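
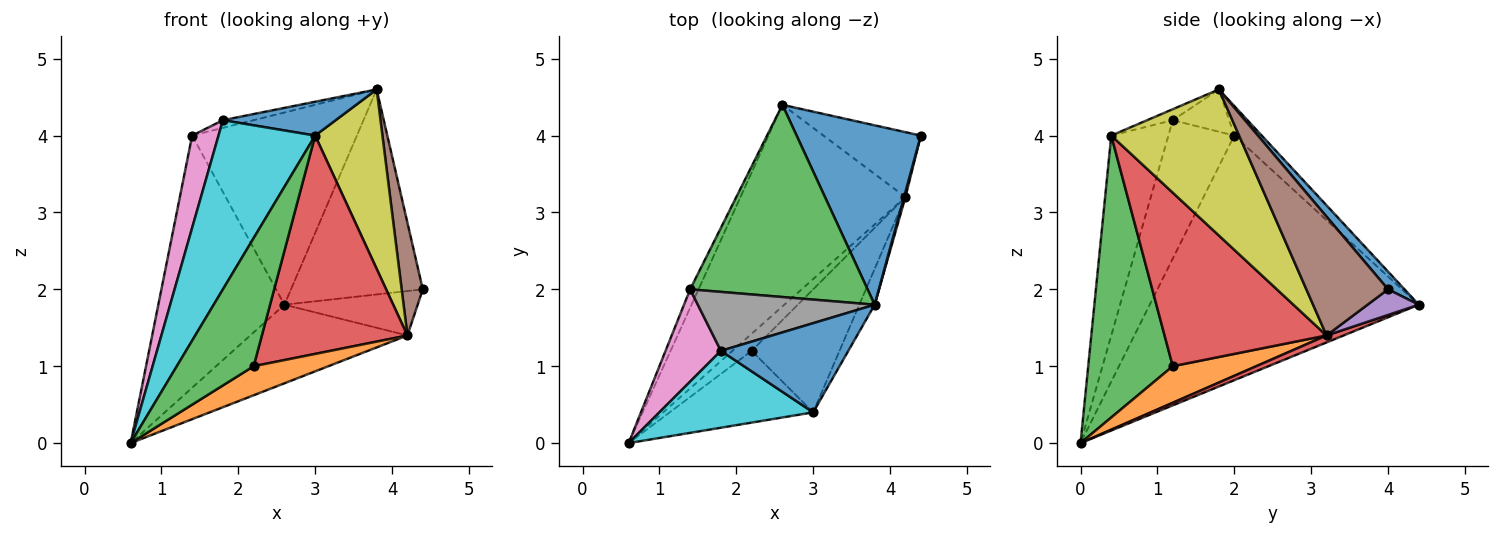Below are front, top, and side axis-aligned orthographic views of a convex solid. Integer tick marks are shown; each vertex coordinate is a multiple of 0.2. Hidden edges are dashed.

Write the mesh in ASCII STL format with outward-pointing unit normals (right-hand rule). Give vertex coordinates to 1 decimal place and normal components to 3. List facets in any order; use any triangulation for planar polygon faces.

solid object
 facet normal 0.094 0.749 0.656
  outer loop
   vertex 3.8 1.8 4.6
   vertex 4.4 4.0 2.0
   vertex 2.6 4.4 1.8
  endloop
 endfacet
 facet normal -0.905 0.424 -0.031
  outer loop
   vertex 1.4 2.0 4.0
   vertex 2.6 4.4 1.8
   vertex 0.6 0.0 0.0
  endloop
 endfacet
 facet normal -0.117 0.702 0.702
  outer loop
   vertex 1.4 2.0 4.0
   vertex 3.8 1.8 4.6
   vertex 2.6 4.4 1.8
  endloop
 endfacet
 facet normal 0.039 0.363 -0.931
  outer loop
   vertex 4.2 3.2 1.4
   vertex 0.6 0.0 0.0
   vertex 2.6 4.4 1.8
  endloop
 endfacet
 facet normal 0.212 0.552 -0.807
  outer loop
   vertex 4.2 3.2 1.4
   vertex 2.6 4.4 1.8
   vertex 4.4 4.0 2.0
  endloop
 endfacet
 facet normal 0.968 -0.251 0.011
  outer loop
   vertex 4.2 3.2 1.4
   vertex 4.4 4.0 2.0
   vertex 3.8 1.8 4.6
  endloop
 endfacet
 facet normal -0.870 -0.348 0.348
  outer loop
   vertex 1.8 1.2 4.2
   vertex 1.4 2.0 4.0
   vertex 0.6 0.0 0.0
  endloop
 endfacet
 facet normal -0.231 0.126 0.965
  outer loop
   vertex 1.8 1.2 4.2
   vertex 3.8 1.8 4.6
   vertex 1.4 2.0 4.0
  endloop
 endfacet
 facet normal 0.881 -0.464 -0.093
  outer loop
   vertex 3.0 0.4 4.0
   vertex 4.2 3.2 1.4
   vertex 3.8 1.8 4.6
  endloop
 endfacet
 facet normal -0.474 -0.802 0.364
  outer loop
   vertex 3.0 0.4 4.0
   vertex 1.8 1.2 4.2
   vertex 0.6 0.0 0.0
  endloop
 endfacet
 facet normal -0.080 -0.354 0.932
  outer loop
   vertex 3.0 0.4 4.0
   vertex 3.8 1.8 4.6
   vertex 1.8 1.2 4.2
  endloop
 endfacet
 facet normal 0.694 -0.621 -0.365
  outer loop
   vertex 2.2 1.2 1.0
   vertex 0.6 0.0 0.0
   vertex 4.2 3.2 1.4
  endloop
 endfacet
 facet normal 0.692 -0.629 -0.353
  outer loop
   vertex 2.2 1.2 1.0
   vertex 3.0 0.4 4.0
   vertex 0.6 0.0 0.0
  endloop
 endfacet
 facet normal 0.696 -0.626 -0.352
  outer loop
   vertex 2.2 1.2 1.0
   vertex 4.2 3.2 1.4
   vertex 3.0 0.4 4.0
  endloop
 endfacet
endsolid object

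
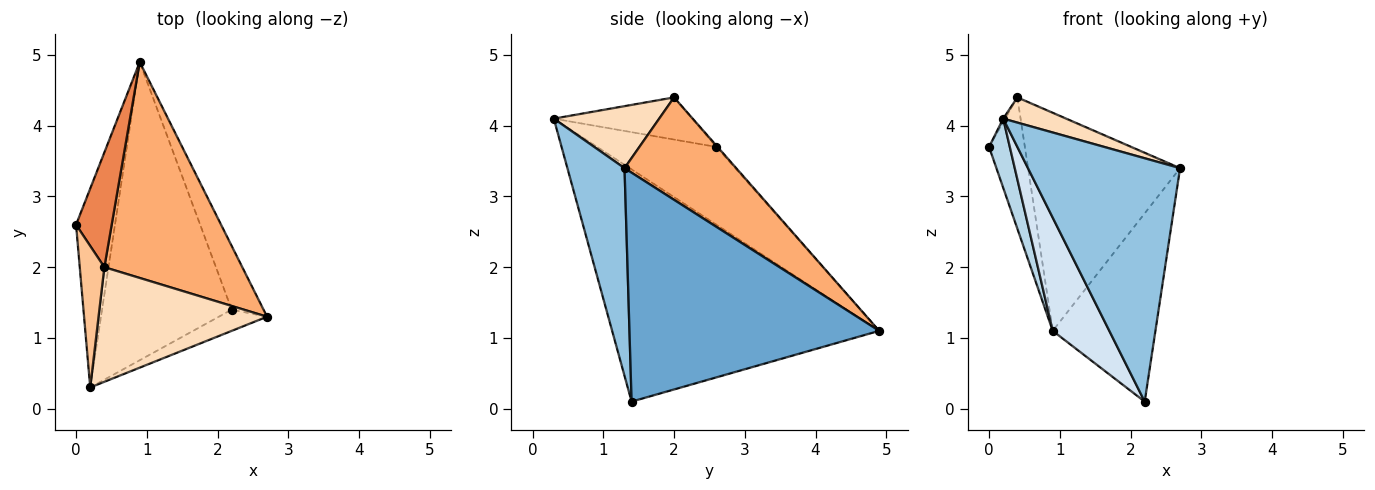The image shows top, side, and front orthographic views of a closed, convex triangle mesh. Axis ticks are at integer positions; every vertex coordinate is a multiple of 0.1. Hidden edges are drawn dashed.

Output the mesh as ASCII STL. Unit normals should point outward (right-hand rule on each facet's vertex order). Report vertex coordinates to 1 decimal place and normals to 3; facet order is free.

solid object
 facet normal 0.917 0.377 -0.128
  outer loop
   vertex 2.2 1.4 0.1
   vertex 0.9 4.9 1.1
   vertex 2.7 1.3 3.4
  endloop
 endfacet
 facet normal 0.350 -0.933 -0.081
  outer loop
   vertex 0.2 0.3 4.1
   vertex 2.2 1.4 0.1
   vertex 2.7 1.3 3.4
  endloop
 endfacet
 facet normal -0.884 -0.154 -0.442
  outer loop
   vertex 0.2 0.3 4.1
   vertex 0.0 2.6 3.7
   vertex 0.9 4.9 1.1
  endloop
 endfacet
 facet normal -0.859 -0.182 -0.479
  outer loop
   vertex 0.2 0.3 4.1
   vertex 0.9 4.9 1.1
   vertex 2.2 1.4 0.1
  endloop
 endfacet
 facet normal -0.023 0.753 0.658
  outer loop
   vertex 0.4 2.0 4.4
   vertex 0.9 4.9 1.1
   vertex 0.0 2.6 3.7
  endloop
 endfacet
 facet normal 0.463 0.630 0.624
  outer loop
   vertex 0.4 2.0 4.4
   vertex 2.7 1.3 3.4
   vertex 0.9 4.9 1.1
  endloop
 endfacet
 facet normal -0.863 0.013 0.504
  outer loop
   vertex 0.4 2.0 4.4
   vertex 0.0 2.6 3.7
   vertex 0.2 0.3 4.1
  endloop
 endfacet
 facet normal 0.338 -0.202 0.919
  outer loop
   vertex 0.4 2.0 4.4
   vertex 0.2 0.3 4.1
   vertex 2.7 1.3 3.4
  endloop
 endfacet
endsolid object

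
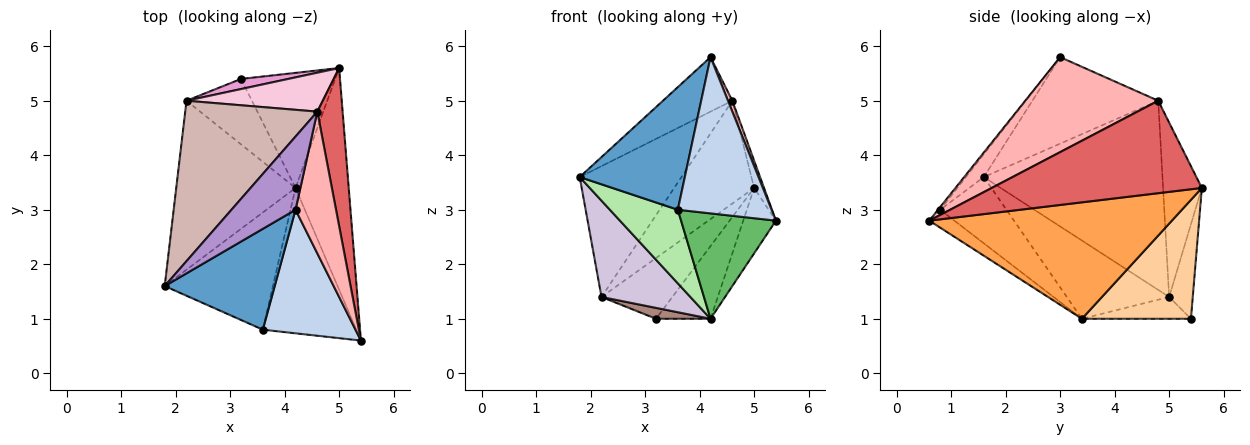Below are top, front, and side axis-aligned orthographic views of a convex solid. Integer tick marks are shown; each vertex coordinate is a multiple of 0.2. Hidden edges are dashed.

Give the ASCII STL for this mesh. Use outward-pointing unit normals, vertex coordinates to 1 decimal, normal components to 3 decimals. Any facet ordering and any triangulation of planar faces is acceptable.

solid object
 facet normal -0.130 -0.766 0.630
  outer loop
   vertex 3.6 0.8 3.0
   vertex 4.2 3.0 5.8
   vertex 1.8 1.6 3.6
  endloop
 endfacet
 facet normal -0.018 -0.784 0.620
  outer loop
   vertex 3.6 0.8 3.0
   vertex 5.4 0.6 2.8
   vertex 4.2 3.0 5.8
  endloop
 endfacet
 facet normal 0.903 0.122 -0.413
  outer loop
   vertex 4.2 3.4 1.0
   vertex 5.0 5.6 3.4
   vertex 5.4 0.6 2.8
  endloop
 endfacet
 facet normal 0.730 0.365 -0.578
  outer loop
   vertex 4.2 3.4 1.0
   vertex 3.2 5.4 1.0
   vertex 5.0 5.6 3.4
  endloop
 endfacet
 facet normal -0.153 -0.580 -0.800
  outer loop
   vertex 4.2 3.4 1.0
   vertex 5.4 0.6 2.8
   vertex 3.6 0.8 3.0
  endloop
 endfacet
 facet normal -0.460 -0.472 -0.752
  outer loop
   vertex 4.2 3.4 1.0
   vertex 3.6 0.8 3.0
   vertex 1.8 1.6 3.6
  endloop
 endfacet
 facet normal 0.964 0.045 0.264
  outer loop
   vertex 4.6 4.8 5.0
   vertex 5.4 0.6 2.8
   vertex 5.0 5.6 3.4
  endloop
 endfacet
 facet normal 0.920 -0.030 0.392
  outer loop
   vertex 4.6 4.8 5.0
   vertex 4.2 3.0 5.8
   vertex 5.4 0.6 2.8
  endloop
 endfacet
 facet normal -0.735 0.405 0.544
  outer loop
   vertex 4.6 4.8 5.0
   vertex 1.8 1.6 3.6
   vertex 4.2 3.0 5.8
  endloop
 endfacet
 facet normal -0.495 -0.430 -0.755
  outer loop
   vertex 2.2 5.0 1.4
   vertex 4.2 3.4 1.0
   vertex 1.8 1.6 3.6
  endloop
 endfacet
 facet normal -0.312 -0.156 -0.937
  outer loop
   vertex 2.2 5.0 1.4
   vertex 3.2 5.4 1.0
   vertex 4.2 3.4 1.0
  endloop
 endfacet
 facet normal -0.743 0.423 0.519
  outer loop
   vertex 2.2 5.0 1.4
   vertex 1.8 1.6 3.6
   vertex 4.6 4.8 5.0
  endloop
 endfacet
 facet normal -0.312 0.937 0.156
  outer loop
   vertex 2.2 5.0 1.4
   vertex 5.0 5.6 3.4
   vertex 3.2 5.4 1.0
  endloop
 endfacet
 facet normal -0.413 0.852 0.323
  outer loop
   vertex 2.2 5.0 1.4
   vertex 4.6 4.8 5.0
   vertex 5.0 5.6 3.4
  endloop
 endfacet
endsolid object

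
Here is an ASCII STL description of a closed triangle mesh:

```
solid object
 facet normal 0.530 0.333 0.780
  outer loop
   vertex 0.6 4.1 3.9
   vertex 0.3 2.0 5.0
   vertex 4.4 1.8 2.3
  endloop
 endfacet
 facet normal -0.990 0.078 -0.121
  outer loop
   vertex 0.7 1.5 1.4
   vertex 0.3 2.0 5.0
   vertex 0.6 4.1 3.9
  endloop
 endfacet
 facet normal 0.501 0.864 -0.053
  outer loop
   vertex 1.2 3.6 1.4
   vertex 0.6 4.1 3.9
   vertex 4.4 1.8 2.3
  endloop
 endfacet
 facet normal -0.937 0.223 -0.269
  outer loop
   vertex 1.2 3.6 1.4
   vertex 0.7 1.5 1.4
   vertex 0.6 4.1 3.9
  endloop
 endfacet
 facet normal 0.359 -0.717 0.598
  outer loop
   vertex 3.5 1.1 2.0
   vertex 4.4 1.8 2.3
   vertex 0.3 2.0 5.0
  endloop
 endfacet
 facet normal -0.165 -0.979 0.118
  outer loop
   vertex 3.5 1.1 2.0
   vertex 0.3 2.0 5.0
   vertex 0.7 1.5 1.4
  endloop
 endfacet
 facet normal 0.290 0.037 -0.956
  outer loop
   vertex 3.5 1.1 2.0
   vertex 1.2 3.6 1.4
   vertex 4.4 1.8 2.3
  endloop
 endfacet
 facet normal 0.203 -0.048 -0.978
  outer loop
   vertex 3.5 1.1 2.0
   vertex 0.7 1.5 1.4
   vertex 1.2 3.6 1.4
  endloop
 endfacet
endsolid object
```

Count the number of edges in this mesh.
12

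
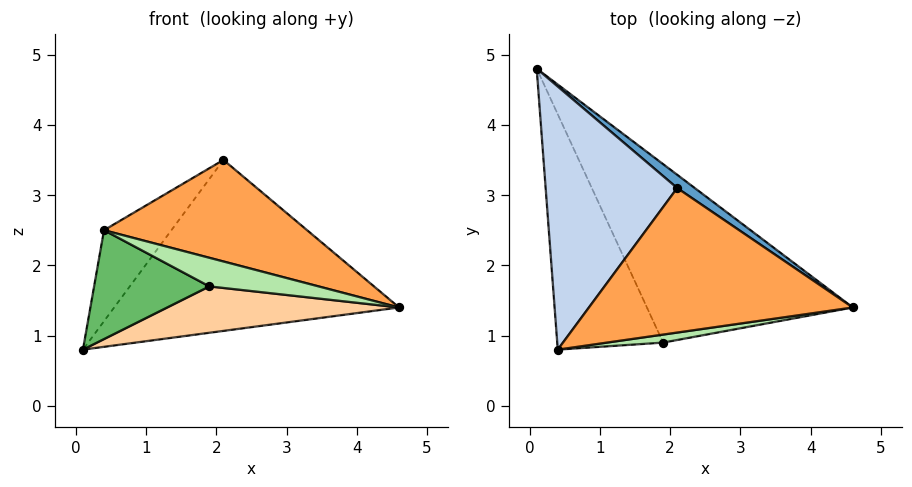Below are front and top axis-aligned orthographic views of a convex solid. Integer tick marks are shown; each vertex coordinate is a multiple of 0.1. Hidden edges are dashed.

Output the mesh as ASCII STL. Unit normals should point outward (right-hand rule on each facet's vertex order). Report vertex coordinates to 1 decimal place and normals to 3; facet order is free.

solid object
 facet normal 0.596 0.800 0.062
  outer loop
   vertex 2.1 3.1 3.5
   vertex 4.6 1.4 1.4
   vertex 0.1 4.8 0.8
  endloop
 endfacet
 facet normal -0.706 0.231 0.669
  outer loop
   vertex 2.1 3.1 3.5
   vertex 0.1 4.8 0.8
   vertex 0.4 0.8 2.5
  endloop
 endfacet
 facet normal 0.284 -0.551 0.785
  outer loop
   vertex 2.1 3.1 3.5
   vertex 0.4 0.8 2.5
   vertex 4.6 1.4 1.4
  endloop
 endfacet
 facet normal -0.061 -0.251 -0.966
  outer loop
   vertex 1.9 0.9 1.7
   vertex 0.1 4.8 0.8
   vertex 4.6 1.4 1.4
  endloop
 endfacet
 facet normal -0.415 -0.382 -0.826
  outer loop
   vertex 1.9 0.9 1.7
   vertex 0.4 0.8 2.5
   vertex 0.1 4.8 0.8
  endloop
 endfacet
 facet normal 0.204 -0.943 0.265
  outer loop
   vertex 1.9 0.9 1.7
   vertex 4.6 1.4 1.4
   vertex 0.4 0.8 2.5
  endloop
 endfacet
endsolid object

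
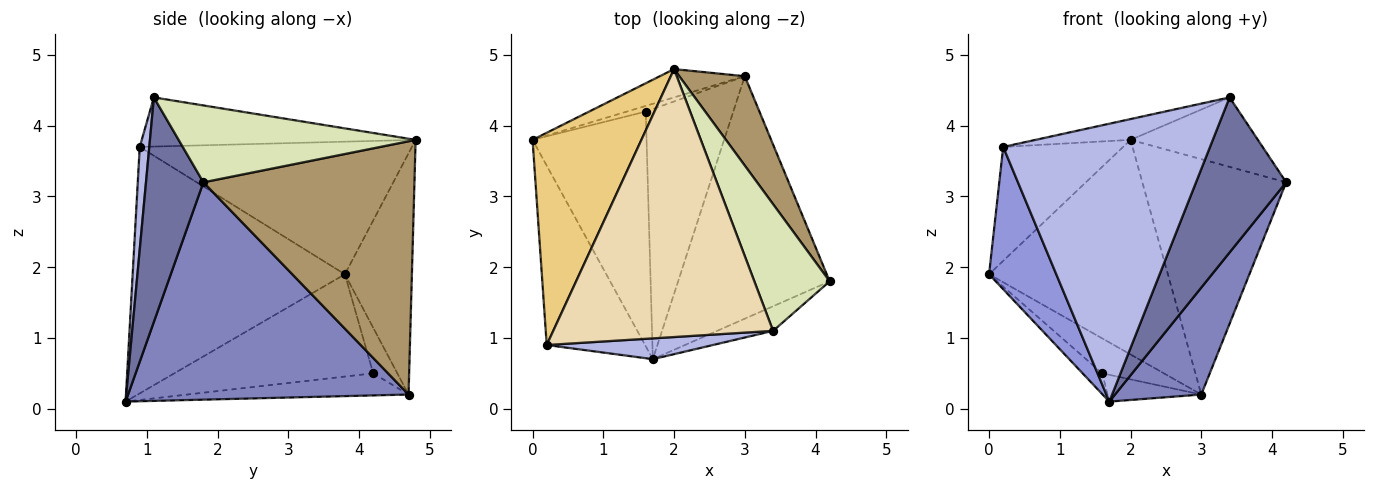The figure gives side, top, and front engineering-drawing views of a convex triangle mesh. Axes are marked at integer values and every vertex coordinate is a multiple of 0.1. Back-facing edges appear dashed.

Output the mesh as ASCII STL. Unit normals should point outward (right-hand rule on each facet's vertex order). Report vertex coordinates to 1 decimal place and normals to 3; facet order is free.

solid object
 facet normal 0.532 -0.836 -0.133
  outer loop
   vertex 3.4 1.1 4.4
   vertex 1.7 0.7 0.1
   vertex 4.2 1.8 3.2
  endloop
 endfacet
 facet normal 0.795 -0.245 -0.555
  outer loop
   vertex 3.0 4.7 0.2
   vertex 4.2 1.8 3.2
   vertex 1.7 0.7 0.1
  endloop
 endfacet
 facet normal -0.891 -0.282 -0.356
  outer loop
   vertex 0.2 0.9 3.7
   vertex 0.0 3.8 1.9
   vertex 1.7 0.7 0.1
  endloop
 endfacet
 facet normal 0.046 -0.996 0.074
  outer loop
   vertex 0.2 0.9 3.7
   vertex 1.7 0.7 0.1
   vertex 3.4 1.1 4.4
  endloop
 endfacet
 facet normal -0.666 0.066 -0.743
  outer loop
   vertex 1.6 4.2 0.5
   vertex 1.7 0.7 0.1
   vertex 0.0 3.8 1.9
  endloop
 endfacet
 facet normal -0.361 0.921 -0.149
  outer loop
   vertex 1.6 4.2 0.5
   vertex 0.0 3.8 1.9
   vertex 3.0 4.7 0.2
  endloop
 endfacet
 facet normal -0.244 0.103 -0.964
  outer loop
   vertex 1.6 4.2 0.5
   vertex 3.0 4.7 0.2
   vertex 1.7 0.7 0.1
  endloop
 endfacet
 facet normal 0.667 0.358 0.654
  outer loop
   vertex 2.0 4.8 3.8
   vertex 3.4 1.1 4.4
   vertex 4.2 1.8 3.2
  endloop
 endfacet
 facet normal 0.808 0.551 0.209
  outer loop
   vertex 2.0 4.8 3.8
   vertex 4.2 1.8 3.2
   vertex 3.0 4.7 0.2
  endloop
 endfacet
 facet normal -0.348 0.929 -0.123
  outer loop
   vertex 2.0 4.8 3.8
   vertex 3.0 4.7 0.2
   vertex 0.0 3.8 1.9
  endloop
 endfacet
 facet normal -0.732 0.322 0.601
  outer loop
   vertex 2.0 4.8 3.8
   vertex 0.0 3.8 1.9
   vertex 0.2 0.9 3.7
  endloop
 endfacet
 facet normal -0.218 0.075 0.973
  outer loop
   vertex 2.0 4.8 3.8
   vertex 0.2 0.9 3.7
   vertex 3.4 1.1 4.4
  endloop
 endfacet
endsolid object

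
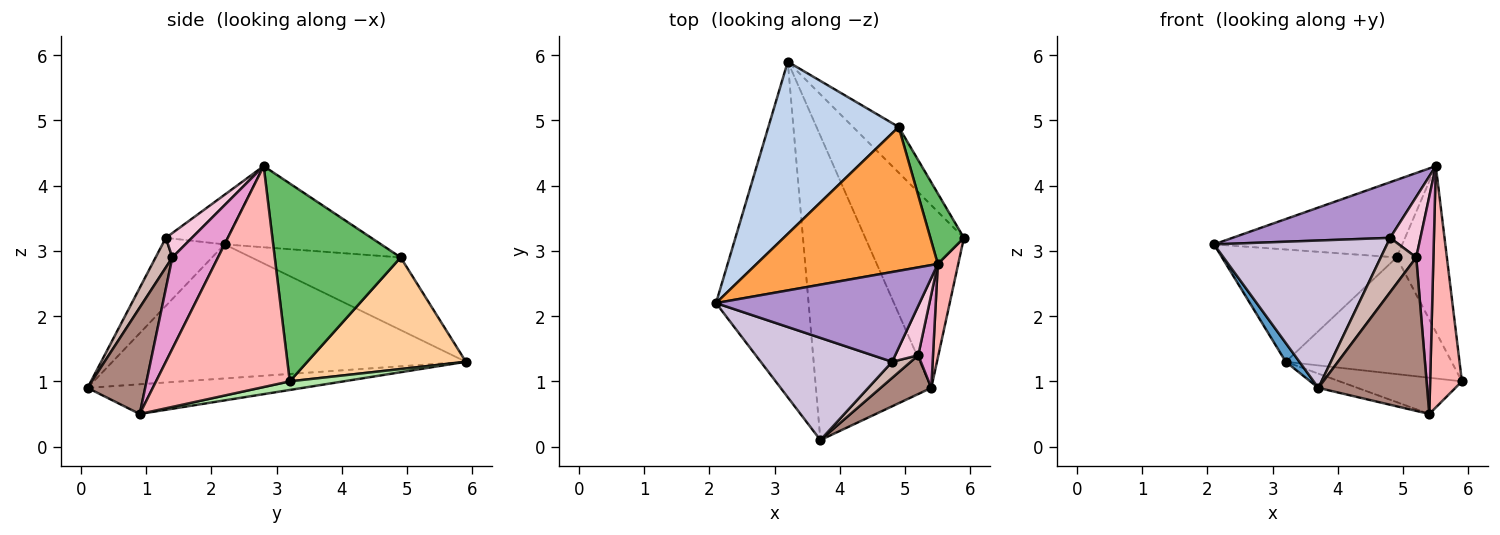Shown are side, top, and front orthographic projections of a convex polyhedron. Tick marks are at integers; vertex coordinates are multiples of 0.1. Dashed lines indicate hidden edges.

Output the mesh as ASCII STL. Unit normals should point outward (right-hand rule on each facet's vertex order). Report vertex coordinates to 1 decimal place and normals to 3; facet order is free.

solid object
 facet normal -0.822 -0.032 -0.568
  outer loop
   vertex 3.7 0.1 0.9
   vertex 2.1 2.2 3.1
   vertex 3.2 5.9 1.3
  endloop
 endfacet
 facet normal -0.423 0.495 0.759
  outer loop
   vertex 4.9 4.9 2.9
   vertex 3.2 5.9 1.3
   vertex 2.1 2.2 3.1
  endloop
 endfacet
 facet normal -0.367 0.441 0.819
  outer loop
   vertex 4.9 4.9 2.9
   vertex 2.1 2.2 3.1
   vertex 5.5 2.8 4.3
  endloop
 endfacet
 facet normal 0.665 0.695 -0.272
  outer loop
   vertex 4.9 4.9 2.9
   vertex 5.9 3.2 1.0
   vertex 3.2 5.9 1.3
  endloop
 endfacet
 facet normal 0.918 0.366 0.156
  outer loop
   vertex 4.9 4.9 2.9
   vertex 5.5 2.8 4.3
   vertex 5.9 3.2 1.0
  endloop
 endfacet
 facet normal 0.085 0.194 -0.977
  outer loop
   vertex 5.4 0.9 0.5
   vertex 3.2 5.9 1.3
   vertex 5.9 3.2 1.0
  endloop
 endfacet
 facet normal -0.249 0.045 -0.967
  outer loop
   vertex 5.4 0.9 0.5
   vertex 3.7 0.1 0.9
   vertex 3.2 5.9 1.3
  endloop
 endfacet
 facet normal 0.969 -0.230 0.090
  outer loop
   vertex 5.4 0.9 0.5
   vertex 5.9 3.2 1.0
   vertex 5.5 2.8 4.3
  endloop
 endfacet
 facet normal -0.203 -0.516 0.832
  outer loop
   vertex 4.8 1.3 3.2
   vertex 5.5 2.8 4.3
   vertex 2.1 2.2 3.1
  endloop
 endfacet
 facet normal -0.283 -0.788 0.547
  outer loop
   vertex 4.8 1.3 3.2
   vertex 2.1 2.2 3.1
   vertex 3.7 0.1 0.9
  endloop
 endfacet
 facet normal 0.457 -0.862 0.218
  outer loop
   vertex 5.2 1.4 2.9
   vertex 3.7 0.1 0.9
   vertex 5.4 0.9 0.5
  endloop
 endfacet
 facet normal 0.412 -0.874 0.259
  outer loop
   vertex 5.2 1.4 2.9
   vertex 4.8 1.3 3.2
   vertex 3.7 0.1 0.9
  endloop
 endfacet
 facet normal 0.926 -0.348 0.150
  outer loop
   vertex 5.2 1.4 2.9
   vertex 5.4 0.9 0.5
   vertex 5.5 2.8 4.3
  endloop
 endfacet
 facet normal 0.555 -0.645 0.526
  outer loop
   vertex 5.2 1.4 2.9
   vertex 5.5 2.8 4.3
   vertex 4.8 1.3 3.2
  endloop
 endfacet
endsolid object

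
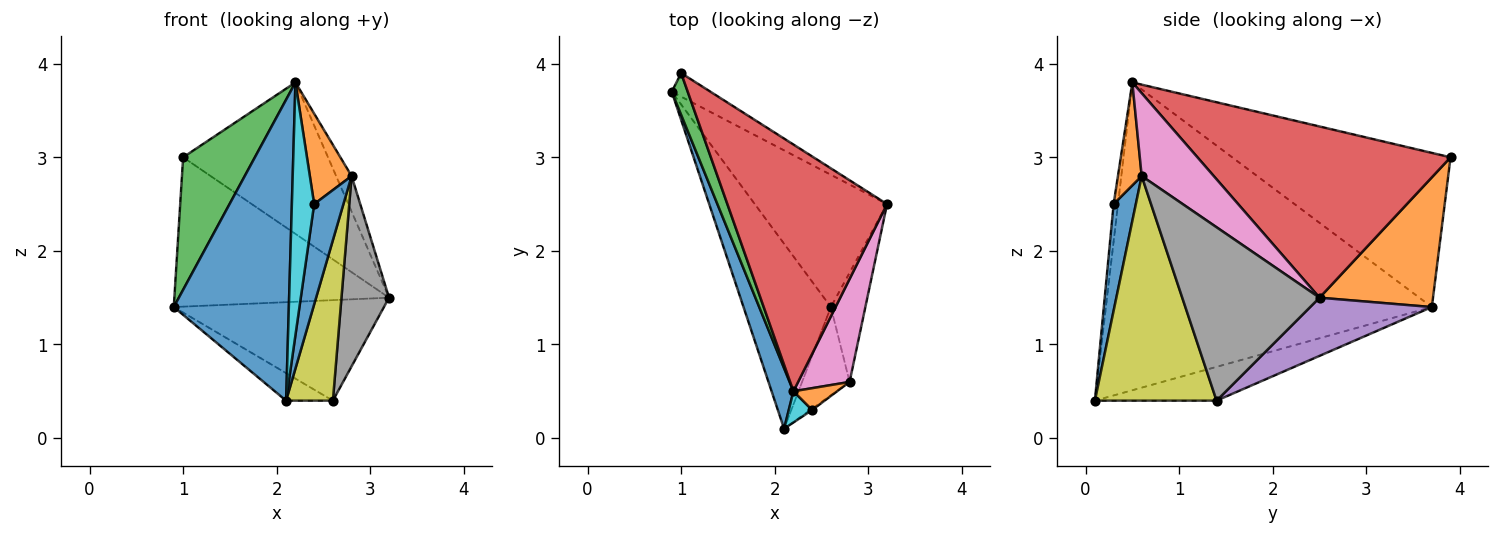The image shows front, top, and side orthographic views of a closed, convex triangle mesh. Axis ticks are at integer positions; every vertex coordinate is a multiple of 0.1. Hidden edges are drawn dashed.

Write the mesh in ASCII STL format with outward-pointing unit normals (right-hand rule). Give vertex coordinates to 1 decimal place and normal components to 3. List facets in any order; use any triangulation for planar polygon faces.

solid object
 facet normal -0.941 -0.332 0.067
  outer loop
   vertex 2.2 0.5 3.8
   vertex 0.9 3.7 1.4
   vertex 2.1 0.1 0.4
  endloop
 endfacet
 facet normal 0.463 0.876 -0.138
  outer loop
   vertex 1.0 3.9 3.0
   vertex 3.2 2.5 1.5
   vertex 0.9 3.7 1.4
  endloop
 endfacet
 facet normal -0.945 -0.311 0.098
  outer loop
   vertex 1.0 3.9 3.0
   vertex 0.9 3.7 1.4
   vertex 2.2 0.5 3.8
  endloop
 endfacet
 facet normal 0.675 0.386 0.629
  outer loop
   vertex 1.0 3.9 3.0
   vertex 2.2 0.5 3.8
   vertex 3.2 2.5 1.5
  endloop
 endfacet
 facet normal 0.331 0.571 -0.751
  outer loop
   vertex 2.6 1.4 0.4
   vertex 0.9 3.7 1.4
   vertex 3.2 2.5 1.5
  endloop
 endfacet
 facet normal -0.357 0.137 -0.924
  outer loop
   vertex 2.6 1.4 0.4
   vertex 2.1 0.1 0.4
   vertex 0.9 3.7 1.4
  endloop
 endfacet
 facet normal 0.836 0.179 0.519
  outer loop
   vertex 2.8 0.6 2.8
   vertex 3.2 2.5 1.5
   vertex 2.2 0.5 3.8
  endloop
 endfacet
 facet normal 0.929 -0.322 -0.185
  outer loop
   vertex 2.8 0.6 2.8
   vertex 2.6 1.4 0.4
   vertex 3.2 2.5 1.5
  endloop
 endfacet
 facet normal 0.916 -0.352 -0.194
  outer loop
   vertex 2.8 0.6 2.8
   vertex 2.1 0.1 0.4
   vertex 2.6 1.4 0.4
  endloop
 endfacet
 facet normal -0.192 -0.974 0.120
  outer loop
   vertex 2.4 0.3 2.5
   vertex 2.2 0.5 3.8
   vertex 2.1 0.1 0.4
  endloop
 endfacet
 facet normal 0.605 -0.796 -0.011
  outer loop
   vertex 2.4 0.3 2.5
   vertex 2.1 0.1 0.4
   vertex 2.8 0.6 2.8
  endloop
 endfacet
 facet normal 0.484 -0.851 0.205
  outer loop
   vertex 2.4 0.3 2.5
   vertex 2.8 0.6 2.8
   vertex 2.2 0.5 3.8
  endloop
 endfacet
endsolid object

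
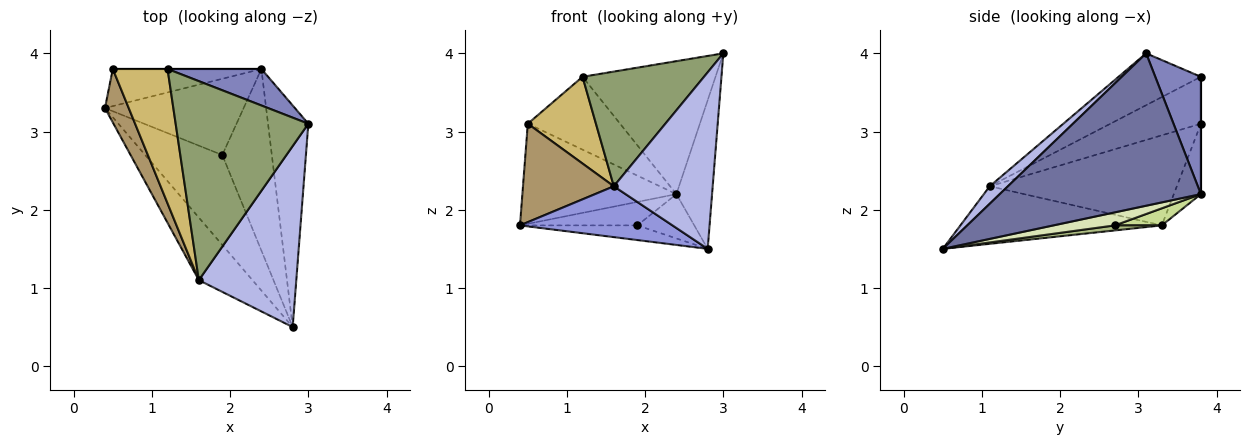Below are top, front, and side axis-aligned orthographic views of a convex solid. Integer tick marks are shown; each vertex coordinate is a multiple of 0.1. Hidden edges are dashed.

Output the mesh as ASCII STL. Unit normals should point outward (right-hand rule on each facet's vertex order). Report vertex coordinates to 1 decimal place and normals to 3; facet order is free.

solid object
 facet normal 0.953 0.169 -0.252
  outer loop
   vertex 2.4 3.8 2.2
   vertex 3.0 3.1 4.0
   vertex 2.8 0.5 1.5
  endloop
 endfacet
 facet normal 0.314 0.916 0.251
  outer loop
   vertex 2.4 3.8 2.2
   vertex 1.2 3.8 3.7
   vertex 3.0 3.1 4.0
  endloop
 endfacet
 facet normal -0.640 -0.485 -0.596
  outer loop
   vertex 1.6 1.1 2.3
   vertex 0.4 3.3 1.8
   vertex 2.8 0.5 1.5
  endloop
 endfacet
 facet normal 0.127 -0.693 0.710
  outer loop
   vertex 1.6 1.1 2.3
   vertex 2.8 0.5 1.5
   vertex 3.0 3.1 4.0
  endloop
 endfacet
 facet normal -0.321 -0.473 0.821
  outer loop
   vertex 1.6 1.1 2.3
   vertex 3.0 3.1 4.0
   vertex 1.2 3.8 3.7
  endloop
 endfacet
 facet normal 0.064 0.161 -0.985
  outer loop
   vertex 1.9 2.7 1.8
   vertex 2.8 0.5 1.5
   vertex 0.4 3.3 1.8
  endloop
 endfacet
 facet normal 0.117 0.292 -0.949
  outer loop
   vertex 1.9 2.7 1.8
   vertex 0.4 3.3 1.8
   vertex 2.4 3.8 2.2
  endloop
 endfacet
 facet normal 0.248 0.230 -0.941
  outer loop
   vertex 1.9 2.7 1.8
   vertex 2.4 3.8 2.2
   vertex 2.8 0.5 1.5
  endloop
 endfacet
 facet normal -0.875 -0.425 0.231
  outer loop
   vertex 0.5 3.8 3.1
   vertex 0.4 3.3 1.8
   vertex 1.6 1.1 2.3
  endloop
 endfacet
 facet normal -0.584 -0.440 0.682
  outer loop
   vertex 0.5 3.8 3.1
   vertex 1.6 1.1 2.3
   vertex 1.2 3.8 3.7
  endloop
 endfacet
 facet normal -0.163 0.925 -0.343
  outer loop
   vertex 0.5 3.8 3.1
   vertex 2.4 3.8 2.2
   vertex 0.4 3.3 1.8
  endloop
 endfacet
 facet normal 0.000 1.000 0.000
  outer loop
   vertex 0.5 3.8 3.1
   vertex 1.2 3.8 3.7
   vertex 2.4 3.8 2.2
  endloop
 endfacet
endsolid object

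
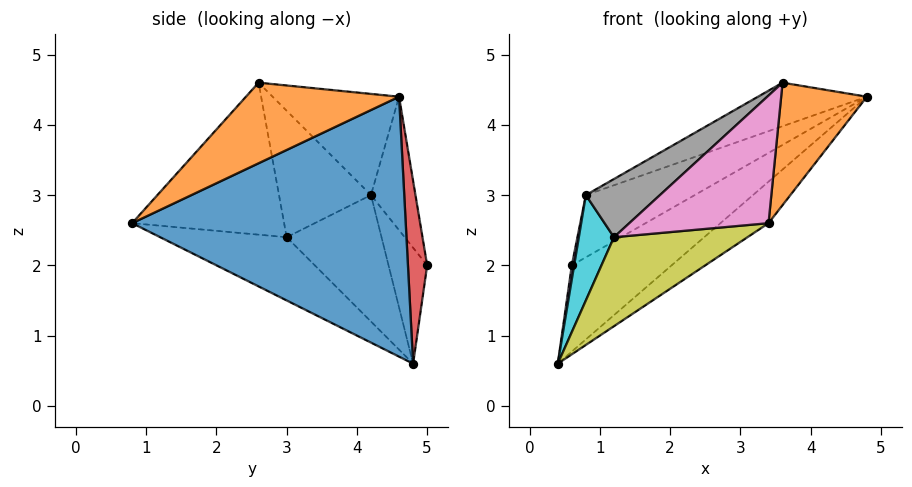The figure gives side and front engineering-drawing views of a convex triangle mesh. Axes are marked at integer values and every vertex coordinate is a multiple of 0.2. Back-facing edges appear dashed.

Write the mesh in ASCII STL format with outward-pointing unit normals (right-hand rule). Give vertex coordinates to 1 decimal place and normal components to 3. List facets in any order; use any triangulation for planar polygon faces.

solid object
 facet normal 0.652 0.115 -0.749
  outer loop
   vertex 3.4 0.8 2.6
   vertex 0.4 4.8 0.6
   vertex 4.8 4.6 4.4
  endloop
 endfacet
 facet normal 0.823 -0.461 0.332
  outer loop
   vertex 3.6 2.6 4.6
   vertex 3.4 0.8 2.6
   vertex 4.8 4.6 4.4
  endloop
 endfacet
 facet normal -0.342 0.294 0.892
  outer loop
   vertex 0.8 4.2 3.0
   vertex 3.6 2.6 4.6
   vertex 4.8 4.6 4.4
  endloop
 endfacet
 facet normal 0.187 0.968 -0.165
  outer loop
   vertex 0.6 5.0 2.0
   vertex 4.8 4.6 4.4
   vertex 0.4 4.8 0.6
  endloop
 endfacet
 facet normal -0.987 -0.060 0.150
  outer loop
   vertex 0.6 5.0 2.0
   vertex 0.4 4.8 0.6
   vertex 0.8 4.2 3.0
  endloop
 endfacet
 facet normal -0.293 0.717 0.632
  outer loop
   vertex 0.6 5.0 2.0
   vertex 0.8 4.2 3.0
   vertex 4.8 4.6 4.4
  endloop
 endfacet
 facet normal -0.609 -0.558 0.563
  outer loop
   vertex 1.2 3.0 2.4
   vertex 3.4 0.8 2.6
   vertex 3.6 2.6 4.6
  endloop
 endfacet
 facet normal -0.627 -0.505 0.592
  outer loop
   vertex 1.2 3.0 2.4
   vertex 3.6 2.6 4.6
   vertex 0.8 4.2 3.0
  endloop
 endfacet
 facet normal -0.634 -0.669 -0.387
  outer loop
   vertex 1.2 3.0 2.4
   vertex 0.4 4.8 0.6
   vertex 3.4 0.8 2.6
  endloop
 endfacet
 facet normal -0.935 -0.346 0.069
  outer loop
   vertex 1.2 3.0 2.4
   vertex 0.8 4.2 3.0
   vertex 0.4 4.8 0.6
  endloop
 endfacet
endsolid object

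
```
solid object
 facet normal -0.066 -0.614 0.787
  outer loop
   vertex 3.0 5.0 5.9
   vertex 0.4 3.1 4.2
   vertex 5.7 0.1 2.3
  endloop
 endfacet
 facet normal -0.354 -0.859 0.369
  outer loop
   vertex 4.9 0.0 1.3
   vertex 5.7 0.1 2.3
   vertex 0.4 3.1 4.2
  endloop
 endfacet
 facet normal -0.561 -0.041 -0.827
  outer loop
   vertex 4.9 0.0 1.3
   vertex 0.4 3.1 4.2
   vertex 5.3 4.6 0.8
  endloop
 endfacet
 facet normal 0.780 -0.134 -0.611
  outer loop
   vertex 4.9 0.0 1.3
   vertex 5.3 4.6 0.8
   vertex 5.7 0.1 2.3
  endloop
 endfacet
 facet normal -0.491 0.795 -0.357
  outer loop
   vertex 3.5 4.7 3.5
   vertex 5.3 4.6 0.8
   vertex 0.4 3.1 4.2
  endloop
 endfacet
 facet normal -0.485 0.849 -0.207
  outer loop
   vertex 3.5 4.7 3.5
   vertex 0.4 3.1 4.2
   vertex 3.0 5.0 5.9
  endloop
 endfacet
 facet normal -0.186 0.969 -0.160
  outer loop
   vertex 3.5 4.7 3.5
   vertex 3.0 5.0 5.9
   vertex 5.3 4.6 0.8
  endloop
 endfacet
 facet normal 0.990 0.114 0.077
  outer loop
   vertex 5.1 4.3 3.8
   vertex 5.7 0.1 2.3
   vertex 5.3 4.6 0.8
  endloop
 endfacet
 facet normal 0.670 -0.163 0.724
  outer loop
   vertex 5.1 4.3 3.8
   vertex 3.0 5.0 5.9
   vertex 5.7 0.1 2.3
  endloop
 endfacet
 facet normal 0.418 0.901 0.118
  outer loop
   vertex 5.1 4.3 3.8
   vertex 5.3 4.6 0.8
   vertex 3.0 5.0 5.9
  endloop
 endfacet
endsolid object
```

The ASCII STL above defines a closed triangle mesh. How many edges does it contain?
15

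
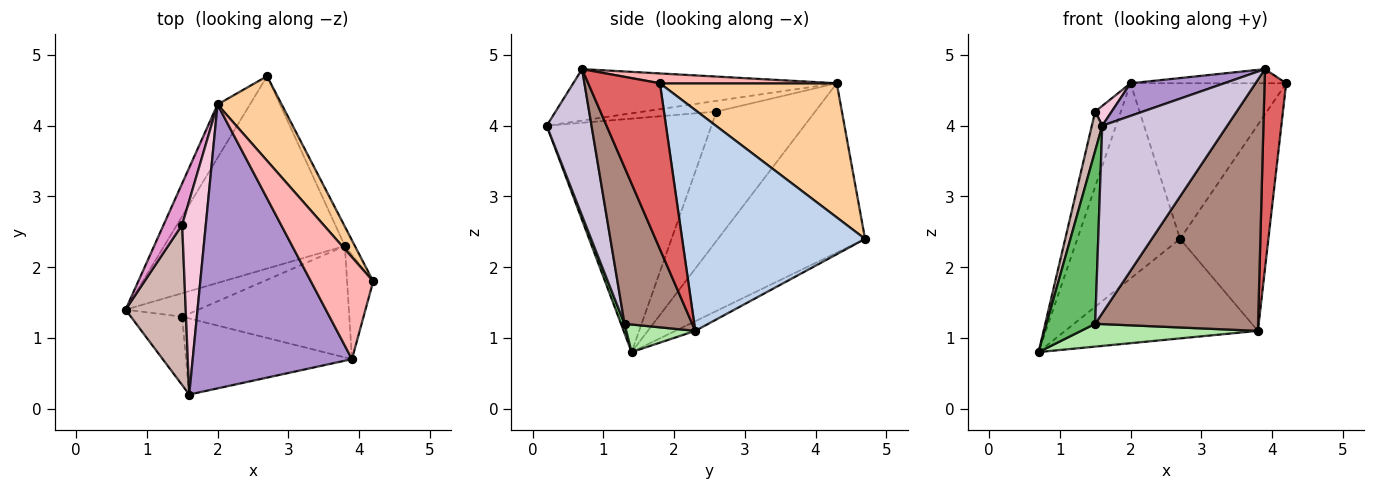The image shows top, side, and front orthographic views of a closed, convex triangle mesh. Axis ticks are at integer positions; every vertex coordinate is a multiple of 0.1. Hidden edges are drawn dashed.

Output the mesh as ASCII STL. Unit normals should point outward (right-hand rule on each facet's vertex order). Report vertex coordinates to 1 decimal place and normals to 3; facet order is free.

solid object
 facet normal -0.047 0.459 -0.887
  outer loop
   vertex 3.8 2.3 1.1
   vertex 0.7 1.4 0.8
   vertex 2.7 4.7 2.4
  endloop
 endfacet
 facet normal 0.900 0.434 -0.041
  outer loop
   vertex 3.8 2.3 1.1
   vertex 2.7 4.7 2.4
   vertex 4.2 1.8 4.6
  endloop
 endfacet
 facet normal -0.810 0.566 -0.155
  outer loop
   vertex 2.0 4.3 4.6
   vertex 2.7 4.7 2.4
   vertex 0.7 1.4 0.8
  endloop
 endfacet
 facet normal 0.707 0.622 0.338
  outer loop
   vertex 2.0 4.3 4.6
   vertex 4.2 1.8 4.6
   vertex 2.7 4.7 2.4
  endloop
 endfacet
 facet normal 0.067 -0.928 -0.367
  outer loop
   vertex 1.5 1.3 1.2
   vertex 1.6 0.2 4.0
   vertex 0.7 1.4 0.8
  endloop
 endfacet
 facet normal 0.262 -0.672 -0.692
  outer loop
   vertex 1.5 1.3 1.2
   vertex 0.7 1.4 0.8
   vertex 3.8 2.3 1.1
  endloop
 endfacet
 facet normal 0.947 -0.285 -0.149
  outer loop
   vertex 3.9 0.7 4.8
   vertex 3.8 2.3 1.1
   vertex 4.2 1.8 4.6
  endloop
 endfacet
 facet normal 0.154 0.136 0.979
  outer loop
   vertex 3.9 0.7 4.8
   vertex 4.2 1.8 4.6
   vertex 2.0 4.3 4.6
  endloop
 endfacet
 facet normal -0.305 -0.109 0.946
  outer loop
   vertex 3.9 0.7 4.8
   vertex 2.0 4.3 4.6
   vertex 1.6 0.2 4.0
  endloop
 endfacet
 facet normal 0.315 -0.879 -0.357
  outer loop
   vertex 3.9 0.7 4.8
   vertex 1.6 0.2 4.0
   vertex 1.5 1.3 1.2
  endloop
 endfacet
 facet normal 0.355 -0.855 -0.379
  outer loop
   vertex 3.9 0.7 4.8
   vertex 1.5 1.3 1.2
   vertex 3.8 2.3 1.1
  endloop
 endfacet
 facet normal -0.967 -0.061 0.249
  outer loop
   vertex 1.5 2.6 4.2
   vertex 0.7 1.4 0.8
   vertex 1.6 0.2 4.0
  endloop
 endfacet
 facet normal -0.959 0.250 0.137
  outer loop
   vertex 1.5 2.6 4.2
   vertex 2.0 4.3 4.6
   vertex 0.7 1.4 0.8
  endloop
 endfacet
 facet normal -0.411 -0.093 0.907
  outer loop
   vertex 1.5 2.6 4.2
   vertex 1.6 0.2 4.0
   vertex 2.0 4.3 4.6
  endloop
 endfacet
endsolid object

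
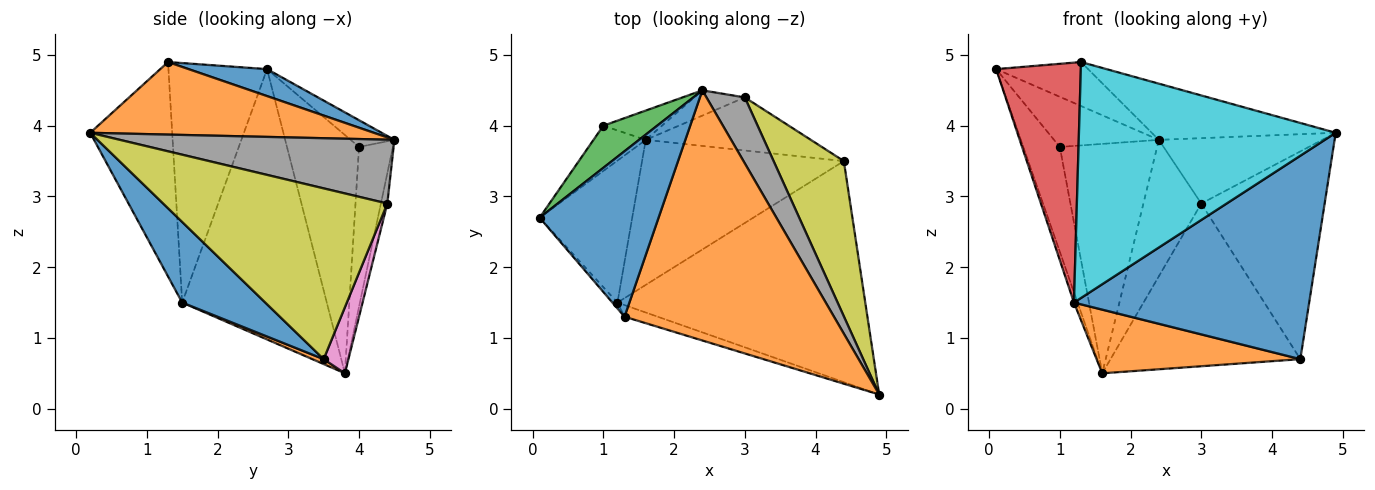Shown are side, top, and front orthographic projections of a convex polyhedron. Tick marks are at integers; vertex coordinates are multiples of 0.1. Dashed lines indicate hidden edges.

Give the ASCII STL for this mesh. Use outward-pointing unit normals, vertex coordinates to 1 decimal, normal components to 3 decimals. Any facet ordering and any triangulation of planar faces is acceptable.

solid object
 facet normal 0.214 0.251 0.944
  outer loop
   vertex 1.3 1.3 4.9
   vertex 2.4 4.5 3.8
   vertex 0.1 2.7 4.8
  endloop
 endfacet
 facet normal 0.320 0.208 0.924
  outer loop
   vertex 1.3 1.3 4.9
   vertex 4.9 0.2 3.9
   vertex 2.4 4.5 3.8
  endloop
 endfacet
 facet normal -0.304 0.729 0.613
  outer loop
   vertex 1.0 4.0 3.7
   vertex 0.1 2.7 4.8
   vertex 2.4 4.5 3.8
  endloop
 endfacet
 facet normal -0.875 0.444 -0.192
  outer loop
   vertex 1.0 4.0 3.7
   vertex 1.6 3.8 0.5
   vertex 0.1 2.7 4.8
  endloop
 endfacet
 facet normal -0.326 0.938 -0.120
  outer loop
   vertex 1.0 4.0 3.7
   vertex 2.4 4.5 3.8
   vertex 1.6 3.8 0.5
  endloop
 endfacet
 facet normal -0.109 0.977 -0.181
  outer loop
   vertex 3.0 4.4 2.9
   vertex 1.6 3.8 0.5
   vertex 2.4 4.5 3.8
  endloop
 endfacet
 facet normal 0.123 0.944 -0.308
  outer loop
   vertex 3.0 4.4 2.9
   vertex 4.4 3.5 0.7
   vertex 1.6 3.8 0.5
  endloop
 endfacet
 facet normal 0.764 0.455 0.459
  outer loop
   vertex 3.0 4.4 2.9
   vertex 2.4 4.5 3.8
   vertex 4.9 0.2 3.9
  endloop
 endfacet
 facet normal 0.824 0.454 0.339
  outer loop
   vertex 3.0 4.4 2.9
   vertex 4.9 0.2 3.9
   vertex 4.4 3.5 0.7
  endloop
 endfacet
 facet normal -0.304 -0.952 -0.047
  outer loop
   vertex 1.2 1.5 1.5
   vertex 4.9 0.2 3.9
   vertex 1.3 1.3 4.9
  endloop
 endfacet
 facet normal 0.233 -0.659 -0.716
  outer loop
   vertex 1.2 1.5 1.5
   vertex 4.4 3.5 0.7
   vertex 4.9 0.2 3.9
  endloop
 endfacet
 facet normal 0.022 -0.402 -0.915
  outer loop
   vertex 1.2 1.5 1.5
   vertex 1.6 3.8 0.5
   vertex 4.4 3.5 0.7
  endloop
 endfacet
 facet normal -0.946 0.024 -0.324
  outer loop
   vertex 1.2 1.5 1.5
   vertex 0.1 2.7 4.8
   vertex 1.6 3.8 0.5
  endloop
 endfacet
 facet normal -0.759 -0.651 -0.016
  outer loop
   vertex 1.2 1.5 1.5
   vertex 1.3 1.3 4.9
   vertex 0.1 2.7 4.8
  endloop
 endfacet
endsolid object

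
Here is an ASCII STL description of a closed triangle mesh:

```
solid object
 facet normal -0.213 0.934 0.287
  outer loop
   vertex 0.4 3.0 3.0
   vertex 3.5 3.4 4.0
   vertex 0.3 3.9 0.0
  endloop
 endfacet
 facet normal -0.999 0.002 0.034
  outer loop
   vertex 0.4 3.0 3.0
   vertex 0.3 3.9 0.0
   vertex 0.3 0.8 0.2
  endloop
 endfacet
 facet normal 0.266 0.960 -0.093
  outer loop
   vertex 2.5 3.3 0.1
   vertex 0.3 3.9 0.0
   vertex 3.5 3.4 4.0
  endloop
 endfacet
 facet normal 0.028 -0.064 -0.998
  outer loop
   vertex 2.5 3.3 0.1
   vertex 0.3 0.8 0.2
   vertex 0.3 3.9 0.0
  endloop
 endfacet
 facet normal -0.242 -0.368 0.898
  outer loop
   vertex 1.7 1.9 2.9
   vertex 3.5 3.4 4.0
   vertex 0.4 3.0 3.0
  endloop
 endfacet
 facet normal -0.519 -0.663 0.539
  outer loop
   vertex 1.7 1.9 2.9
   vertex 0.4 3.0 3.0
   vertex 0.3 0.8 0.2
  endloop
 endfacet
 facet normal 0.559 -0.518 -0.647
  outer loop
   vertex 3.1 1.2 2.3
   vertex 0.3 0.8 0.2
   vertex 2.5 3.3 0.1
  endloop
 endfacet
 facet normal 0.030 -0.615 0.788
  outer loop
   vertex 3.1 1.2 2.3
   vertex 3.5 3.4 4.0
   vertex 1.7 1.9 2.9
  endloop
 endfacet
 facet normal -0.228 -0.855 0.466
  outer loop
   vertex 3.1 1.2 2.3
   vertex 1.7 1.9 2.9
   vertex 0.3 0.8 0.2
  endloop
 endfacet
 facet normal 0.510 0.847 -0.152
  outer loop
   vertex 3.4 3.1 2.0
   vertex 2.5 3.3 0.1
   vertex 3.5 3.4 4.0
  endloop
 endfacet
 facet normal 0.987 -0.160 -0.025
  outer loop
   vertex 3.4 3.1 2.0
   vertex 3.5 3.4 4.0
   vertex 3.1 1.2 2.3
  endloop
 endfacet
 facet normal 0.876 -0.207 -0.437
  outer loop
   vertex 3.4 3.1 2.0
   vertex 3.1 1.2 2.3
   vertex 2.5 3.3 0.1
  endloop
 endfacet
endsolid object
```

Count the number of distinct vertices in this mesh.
8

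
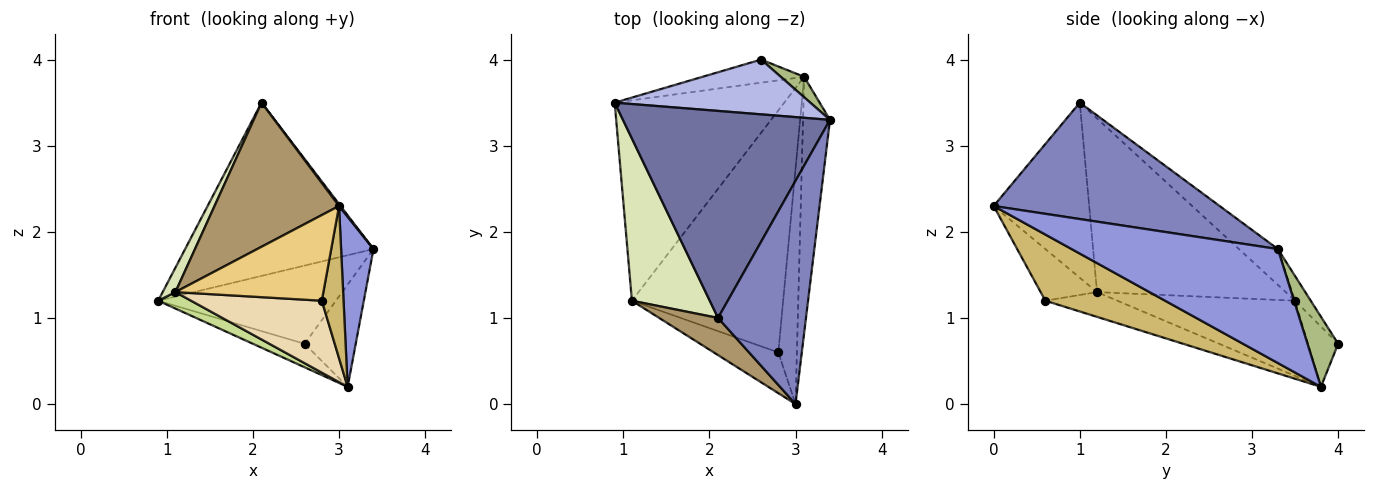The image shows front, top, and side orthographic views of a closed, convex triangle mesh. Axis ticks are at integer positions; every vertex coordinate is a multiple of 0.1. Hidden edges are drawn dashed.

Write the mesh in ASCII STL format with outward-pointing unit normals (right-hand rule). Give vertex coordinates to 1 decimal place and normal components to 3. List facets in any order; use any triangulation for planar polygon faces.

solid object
 facet normal -0.132 0.636 0.760
  outer loop
   vertex 2.1 1.0 3.5
   vertex 3.4 3.3 1.8
   vertex 0.9 3.5 1.2
  endloop
 endfacet
 facet normal 0.798 -0.005 0.603
  outer loop
   vertex 2.1 1.0 3.5
   vertex 3.0 0.0 2.3
   vertex 3.4 3.3 1.8
  endloop
 endfacet
 facet normal 0.962 -0.151 -0.228
  outer loop
   vertex 3.1 3.8 0.2
   vertex 3.4 3.3 1.8
   vertex 3.0 0.0 2.3
  endloop
 endfacet
 facet normal -0.072 0.817 0.572
  outer loop
   vertex 2.6 4.0 0.7
   vertex 0.9 3.5 1.2
   vertex 3.4 3.3 1.8
  endloop
 endfacet
 facet normal -0.384 0.658 -0.647
  outer loop
   vertex 2.6 4.0 0.7
   vertex 3.1 3.8 0.2
   vertex 0.9 3.5 1.2
  endloop
 endfacet
 facet normal 0.507 0.845 0.169
  outer loop
   vertex 2.6 4.0 0.7
   vertex 3.4 3.3 1.8
   vertex 3.1 3.8 0.2
  endloop
 endfacet
 facet normal -0.404 -0.075 -0.912
  outer loop
   vertex 1.1 1.2 1.3
   vertex 0.9 3.5 1.2
   vertex 3.1 3.8 0.2
  endloop
 endfacet
 facet normal -0.911 -0.061 0.408
  outer loop
   vertex 1.1 1.2 1.3
   vertex 2.1 1.0 3.5
   vertex 0.9 3.5 1.2
  endloop
 endfacet
 facet normal -0.596 -0.777 0.200
  outer loop
   vertex 1.1 1.2 1.3
   vertex 3.0 0.0 2.3
   vertex 2.1 1.0 3.5
  endloop
 endfacet
 facet normal 0.948 -0.172 -0.266
  outer loop
   vertex 2.8 0.6 1.2
   vertex 3.1 3.8 0.2
   vertex 3.0 0.0 2.3
  endloop
 endfacet
 facet normal -0.325 -0.854 -0.407
  outer loop
   vertex 2.8 0.6 1.2
   vertex 3.0 0.0 2.3
   vertex 1.1 1.2 1.3
  endloop
 endfacet
 facet normal -0.155 -0.281 -0.947
  outer loop
   vertex 2.8 0.6 1.2
   vertex 1.1 1.2 1.3
   vertex 3.1 3.8 0.2
  endloop
 endfacet
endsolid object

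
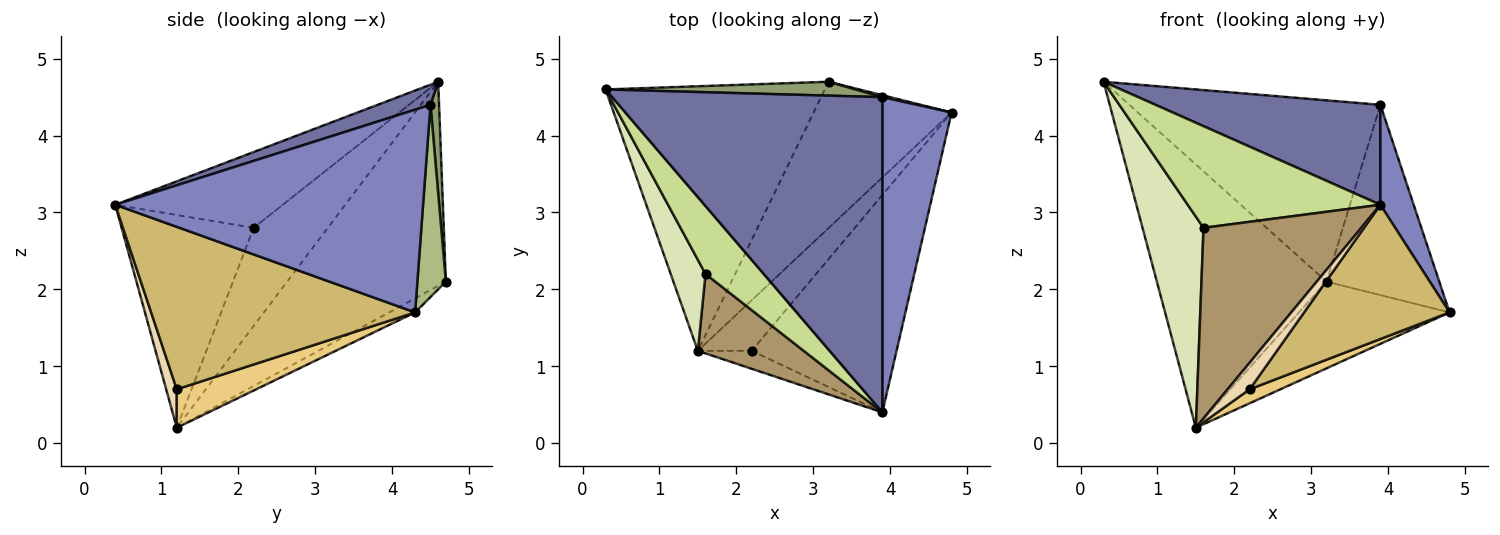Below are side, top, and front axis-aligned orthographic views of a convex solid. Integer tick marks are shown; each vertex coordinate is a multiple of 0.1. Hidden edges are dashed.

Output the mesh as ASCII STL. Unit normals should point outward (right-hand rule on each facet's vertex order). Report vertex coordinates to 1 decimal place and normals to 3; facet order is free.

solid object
 facet normal 0.071 -0.301 0.951
  outer loop
   vertex 3.9 4.5 4.4
   vertex 0.3 4.6 4.7
   vertex 3.9 0.4 3.1
  endloop
 endfacet
 facet normal 0.941 -0.102 0.321
  outer loop
   vertex 3.9 4.5 4.4
   vertex 3.9 0.4 3.1
   vertex 4.8 4.3 1.7
  endloop
 endfacet
 facet normal -0.551 0.589 -0.592
  outer loop
   vertex 3.2 4.7 2.1
   vertex 1.5 1.2 0.2
   vertex 0.3 4.6 4.7
  endloop
 endfacet
 facet normal -0.087 0.508 -0.857
  outer loop
   vertex 3.2 4.7 2.1
   vertex 4.8 4.3 1.7
   vertex 1.5 1.2 0.2
  endloop
 endfacet
 facet normal 0.034 0.997 0.076
  outer loop
   vertex 3.2 4.7 2.1
   vertex 0.3 4.6 4.7
   vertex 3.9 4.5 4.4
  endloop
 endfacet
 facet normal 0.245 0.970 0.010
  outer loop
   vertex 3.2 4.7 2.1
   vertex 3.9 4.5 4.4
   vertex 4.8 4.3 1.7
  endloop
 endfacet
 facet normal -0.586 -0.674 0.450
  outer loop
   vertex 1.6 2.2 2.8
   vertex 3.9 0.4 3.1
   vertex 0.3 4.6 4.7
  endloop
 endfacet
 facet normal -0.745 -0.613 0.264
  outer loop
   vertex 1.6 2.2 2.8
   vertex 0.3 4.6 4.7
   vertex 1.5 1.2 0.2
  endloop
 endfacet
 facet normal -0.611 -0.730 0.304
  outer loop
   vertex 1.6 2.2 2.8
   vertex 1.5 1.2 0.2
   vertex 3.9 0.4 3.1
  endloop
 endfacet
 facet normal 0.690 -0.380 -0.616
  outer loop
   vertex 2.2 1.2 0.7
   vertex 4.8 4.3 1.7
   vertex 3.9 0.4 3.1
  endloop
 endfacet
 facet normal 0.567 -0.220 -0.794
  outer loop
   vertex 2.2 1.2 0.7
   vertex 1.5 1.2 0.2
   vertex 4.8 4.3 1.7
  endloop
 endfacet
 facet normal 0.371 -0.770 -0.519
  outer loop
   vertex 2.2 1.2 0.7
   vertex 3.9 0.4 3.1
   vertex 1.5 1.2 0.2
  endloop
 endfacet
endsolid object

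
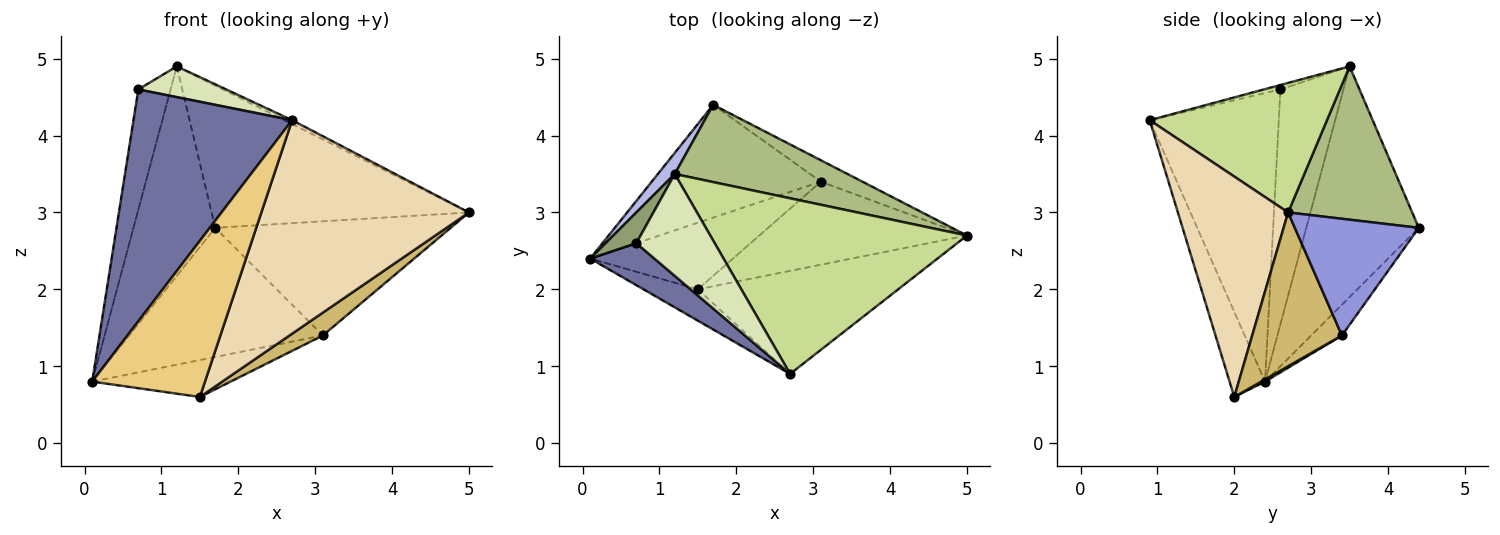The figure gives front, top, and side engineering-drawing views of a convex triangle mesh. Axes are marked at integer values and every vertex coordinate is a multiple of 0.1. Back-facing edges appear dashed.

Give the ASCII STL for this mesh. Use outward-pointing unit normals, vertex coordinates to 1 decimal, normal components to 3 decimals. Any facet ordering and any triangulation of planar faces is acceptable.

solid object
 facet normal -0.625 -0.768 0.139
  outer loop
   vertex 0.7 2.6 4.6
   vertex 0.1 2.4 0.8
   vertex 2.7 0.9 4.2
  endloop
 endfacet
 facet normal -0.119 0.748 -0.653
  outer loop
   vertex 3.1 3.4 1.4
   vertex 0.1 2.4 0.8
   vertex 1.7 4.4 2.8
  endloop
 endfacet
 facet normal 0.460 0.873 -0.164
  outer loop
   vertex 3.1 3.4 1.4
   vertex 1.7 4.4 2.8
   vertex 5.0 2.7 3.0
  endloop
 endfacet
 facet normal -0.808 0.587 0.059
  outer loop
   vertex 1.2 3.5 4.9
   vertex 1.7 4.4 2.8
   vertex 0.1 2.4 0.8
  endloop
 endfacet
 facet normal -0.884 0.453 0.116
  outer loop
   vertex 1.2 3.5 4.9
   vertex 0.1 2.4 0.8
   vertex 0.7 2.6 4.6
  endloop
 endfacet
 facet normal 0.390 0.809 0.440
  outer loop
   vertex 1.2 3.5 4.9
   vertex 5.0 2.7 3.0
   vertex 1.7 4.4 2.8
  endloop
 endfacet
 facet normal 0.450 0.020 0.893
  outer loop
   vertex 1.2 3.5 4.9
   vertex 2.7 0.9 4.2
   vertex 5.0 2.7 3.0
  endloop
 endfacet
 facet normal -0.054 -0.289 0.956
  outer loop
   vertex 1.2 3.5 4.9
   vertex 0.7 2.6 4.6
   vertex 2.7 0.9 4.2
  endloop
 endfacet
 facet normal 0.013 0.484 -0.875
  outer loop
   vertex 1.5 2.0 0.6
   vertex 0.1 2.4 0.8
   vertex 3.1 3.4 1.4
  endloop
 endfacet
 facet normal 0.581 -0.216 -0.785
  outer loop
   vertex 1.5 2.0 0.6
   vertex 3.1 3.4 1.4
   vertex 5.0 2.7 3.0
  endloop
 endfacet
 facet normal -0.295 -0.937 -0.188
  outer loop
   vertex 1.5 2.0 0.6
   vertex 2.7 0.9 4.2
   vertex 0.1 2.4 0.8
  endloop
 endfacet
 facet normal 0.431 -0.813 -0.392
  outer loop
   vertex 1.5 2.0 0.6
   vertex 5.0 2.7 3.0
   vertex 2.7 0.9 4.2
  endloop
 endfacet
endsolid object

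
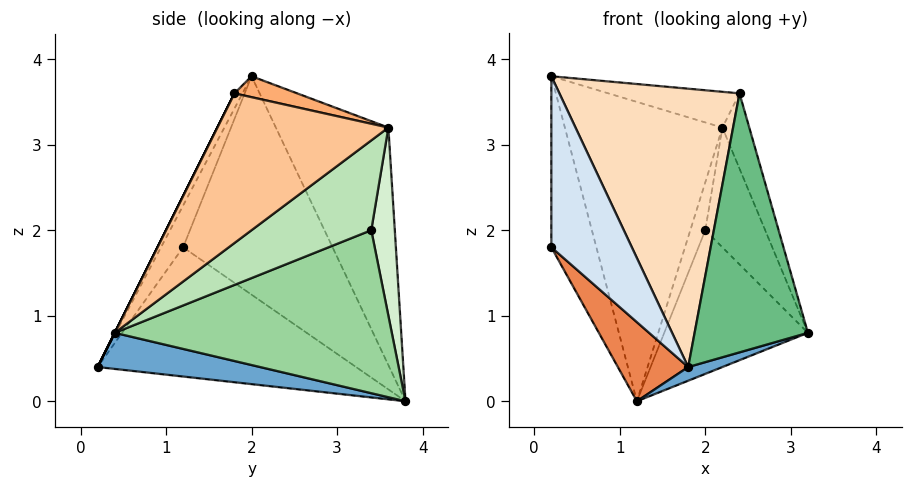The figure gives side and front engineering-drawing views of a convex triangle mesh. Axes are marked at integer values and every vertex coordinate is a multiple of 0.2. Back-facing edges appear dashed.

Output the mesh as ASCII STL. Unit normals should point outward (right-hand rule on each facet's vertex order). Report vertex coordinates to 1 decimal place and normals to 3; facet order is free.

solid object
 facet normal 0.282 -0.059 -0.958
  outer loop
   vertex 1.8 0.2 0.4
   vertex 1.2 3.8 0.0
   vertex 3.2 0.4 0.8
  endloop
 endfacet
 facet normal -0.566 0.793 0.226
  outer loop
   vertex 2.2 3.6 3.2
   vertex 1.2 3.8 0.0
   vertex 0.2 2.0 3.8
  endloop
 endfacet
 facet normal -0.951 0.287 -0.115
  outer loop
   vertex 0.2 1.2 1.8
   vertex 0.2 2.0 3.8
   vertex 1.2 3.8 0.0
  endloop
 endfacet
 facet normal -0.247 -0.900 0.360
  outer loop
   vertex 0.2 1.2 1.8
   vertex 1.8 0.2 0.4
   vertex 0.2 2.0 3.8
  endloop
 endfacet
 facet normal -0.712 -0.194 -0.675
  outer loop
   vertex 0.2 1.2 1.8
   vertex 1.2 3.8 0.0
   vertex 1.8 0.2 0.4
  endloop
 endfacet
 facet normal 0.109 0.227 0.968
  outer loop
   vertex 2.4 1.8 3.6
   vertex 2.2 3.6 3.2
   vertex 0.2 2.0 3.8
  endloop
 endfacet
 facet normal 0.968 0.152 0.200
  outer loop
   vertex 2.4 1.8 3.6
   vertex 3.2 0.4 0.8
   vertex 2.2 3.6 3.2
  endloop
 endfacet
 facet normal -0.040 -0.891 0.453
  outer loop
   vertex 2.4 1.8 3.6
   vertex 0.2 2.0 3.8
   vertex 1.8 0.2 0.4
  endloop
 endfacet
 facet normal 0.000 -0.894 0.447
  outer loop
   vertex 2.4 1.8 3.6
   vertex 1.8 0.2 0.4
   vertex 3.2 0.4 0.8
  endloop
 endfacet
 facet normal 0.859 0.445 -0.254
  outer loop
   vertex 2.0 3.4 2.0
   vertex 3.2 0.4 0.8
   vertex 1.2 3.8 0.0
  endloop
 endfacet
 facet normal 0.873 0.436 -0.218
  outer loop
   vertex 2.0 3.4 2.0
   vertex 2.2 3.6 3.2
   vertex 3.2 0.4 0.8
  endloop
 endfacet
 facet normal 0.822 0.523 -0.224
  outer loop
   vertex 2.0 3.4 2.0
   vertex 1.2 3.8 0.0
   vertex 2.2 3.6 3.2
  endloop
 endfacet
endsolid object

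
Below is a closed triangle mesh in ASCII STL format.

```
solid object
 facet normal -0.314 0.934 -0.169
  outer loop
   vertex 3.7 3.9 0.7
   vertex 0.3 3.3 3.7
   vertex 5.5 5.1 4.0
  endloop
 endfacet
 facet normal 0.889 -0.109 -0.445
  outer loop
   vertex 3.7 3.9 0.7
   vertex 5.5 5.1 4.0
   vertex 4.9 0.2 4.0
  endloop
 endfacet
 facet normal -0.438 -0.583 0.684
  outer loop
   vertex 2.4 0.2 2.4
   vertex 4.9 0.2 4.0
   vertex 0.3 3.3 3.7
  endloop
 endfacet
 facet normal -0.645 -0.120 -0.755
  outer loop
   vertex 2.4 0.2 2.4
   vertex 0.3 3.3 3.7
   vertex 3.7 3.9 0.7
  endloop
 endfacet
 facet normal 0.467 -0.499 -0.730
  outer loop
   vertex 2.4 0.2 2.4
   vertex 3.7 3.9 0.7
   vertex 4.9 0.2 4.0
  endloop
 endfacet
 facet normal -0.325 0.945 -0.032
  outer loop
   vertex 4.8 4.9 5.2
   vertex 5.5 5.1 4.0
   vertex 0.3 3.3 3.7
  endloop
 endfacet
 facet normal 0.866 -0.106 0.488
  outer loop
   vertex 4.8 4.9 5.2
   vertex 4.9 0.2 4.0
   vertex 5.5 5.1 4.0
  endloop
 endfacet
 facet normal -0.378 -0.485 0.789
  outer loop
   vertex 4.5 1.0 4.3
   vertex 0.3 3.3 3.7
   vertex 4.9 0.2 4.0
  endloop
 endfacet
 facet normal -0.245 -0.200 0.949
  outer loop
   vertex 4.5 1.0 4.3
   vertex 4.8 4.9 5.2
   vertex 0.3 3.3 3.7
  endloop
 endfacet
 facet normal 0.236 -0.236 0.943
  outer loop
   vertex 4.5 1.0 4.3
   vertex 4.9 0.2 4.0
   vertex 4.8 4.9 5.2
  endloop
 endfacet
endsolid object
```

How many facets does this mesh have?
10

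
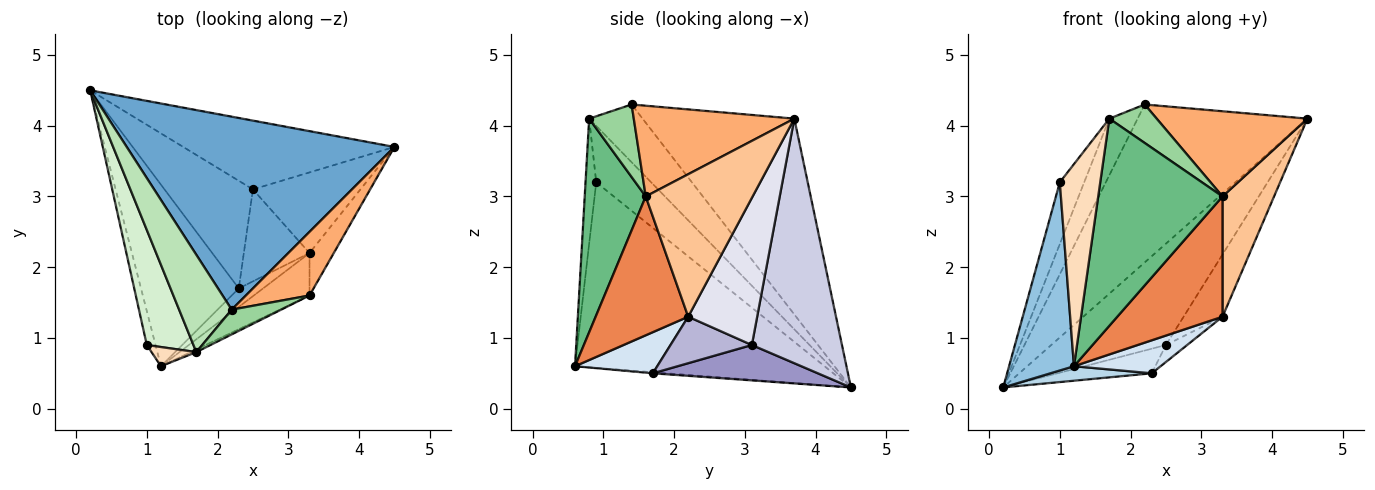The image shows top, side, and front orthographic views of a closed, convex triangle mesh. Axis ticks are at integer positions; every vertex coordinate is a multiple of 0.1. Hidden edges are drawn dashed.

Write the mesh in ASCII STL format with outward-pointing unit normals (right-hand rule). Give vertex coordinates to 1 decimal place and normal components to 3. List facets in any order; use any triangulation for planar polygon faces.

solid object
 facet normal -0.493 0.551 0.673
  outer loop
   vertex 2.2 1.4 4.3
   vertex 4.5 3.7 4.1
   vertex 0.2 4.5 0.3
  endloop
 endfacet
 facet normal -0.967 -0.251 -0.045
  outer loop
   vertex 1.0 0.9 3.2
   vertex 0.2 4.5 0.3
   vertex 1.2 0.6 0.6
  endloop
 endfacet
 facet normal -0.011 -0.080 -0.997
  outer loop
   vertex 2.3 1.7 0.5
   vertex 1.2 0.6 0.6
   vertex 0.2 4.5 0.3
  endloop
 endfacet
 facet normal 0.638 -0.672 -0.377
  outer loop
   vertex 2.3 1.7 0.5
   vertex 3.3 2.2 1.3
   vertex 1.2 0.6 0.6
  endloop
 endfacet
 facet normal 0.638 -0.726 -0.256
  outer loop
   vertex 3.3 1.6 3.0
   vertex 1.2 0.6 0.6
   vertex 3.3 2.2 1.3
  endloop
 endfacet
 facet normal 0.649 -0.609 0.455
  outer loop
   vertex 3.3 1.6 3.0
   vertex 4.5 3.7 4.1
   vertex 2.2 1.4 4.3
  endloop
 endfacet
 facet normal 0.890 -0.429 -0.152
  outer loop
   vertex 3.3 1.6 3.0
   vertex 3.3 2.2 1.3
   vertex 4.5 3.7 4.1
  endloop
 endfacet
 facet normal -0.255 -0.963 0.091
  outer loop
   vertex 1.7 0.8 4.1
   vertex 1.0 0.9 3.2
   vertex 1.2 0.6 0.6
  endloop
 endfacet
 facet normal 0.441 -0.898 -0.012
  outer loop
   vertex 1.7 0.8 4.1
   vertex 1.2 0.6 0.6
   vertex 3.3 1.6 3.0
  endloop
 endfacet
 facet normal 0.621 -0.659 0.424
  outer loop
   vertex 1.7 0.8 4.1
   vertex 3.3 1.6 3.0
   vertex 2.2 1.4 4.3
  endloop
 endfacet
 facet normal -0.688 0.365 0.627
  outer loop
   vertex 1.7 0.8 4.1
   vertex 2.2 1.4 4.3
   vertex 0.2 4.5 0.3
  endloop
 endfacet
 facet normal -0.729 0.324 0.603
  outer loop
   vertex 1.7 0.8 4.1
   vertex 0.2 4.5 0.3
   vertex 1.0 0.9 3.2
  endloop
 endfacet
 facet normal 0.363 0.208 -0.908
  outer loop
   vertex 2.5 3.1 0.9
   vertex 2.3 1.7 0.5
   vertex 0.2 4.5 0.3
  endloop
 endfacet
 facet normal 0.571 0.149 -0.807
  outer loop
   vertex 2.5 3.1 0.9
   vertex 3.3 2.2 1.3
   vertex 2.3 1.7 0.5
  endloop
 endfacet
 facet normal 0.545 0.694 -0.471
  outer loop
   vertex 2.5 3.1 0.9
   vertex 0.2 4.5 0.3
   vertex 4.5 3.7 4.1
  endloop
 endfacet
 facet normal 0.735 0.414 -0.537
  outer loop
   vertex 2.5 3.1 0.9
   vertex 4.5 3.7 4.1
   vertex 3.3 2.2 1.3
  endloop
 endfacet
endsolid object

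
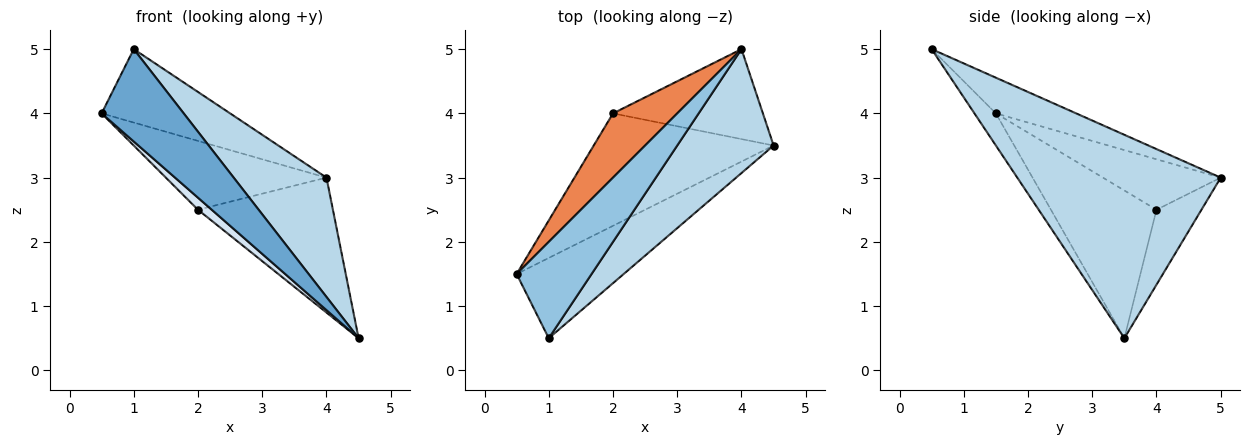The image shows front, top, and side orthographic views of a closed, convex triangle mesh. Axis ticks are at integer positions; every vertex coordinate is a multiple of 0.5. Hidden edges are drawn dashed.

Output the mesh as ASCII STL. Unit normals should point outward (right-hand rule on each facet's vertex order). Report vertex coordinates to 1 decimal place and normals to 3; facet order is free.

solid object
 facet normal -0.193 -0.740 -0.644
  outer loop
   vertex 1.0 0.5 5.0
   vertex 0.5 1.5 4.0
   vertex 4.5 3.5 0.5
  endloop
 endfacet
 facet normal -0.354 0.567 0.744
  outer loop
   vertex 1.0 0.5 5.0
   vertex 4.0 5.0 3.0
   vertex 0.5 1.5 4.0
  endloop
 endfacet
 facet normal 0.836 -0.381 0.396
  outer loop
   vertex 1.0 0.5 5.0
   vertex 4.5 3.5 0.5
   vertex 4.0 5.0 3.0
  endloop
 endfacet
 facet normal -0.633 -0.083 -0.770
  outer loop
   vertex 2.0 4.0 2.5
   vertex 4.5 3.5 0.5
   vertex 0.5 1.5 4.0
  endloop
 endfacet
 facet normal -0.472 0.644 0.601
  outer loop
   vertex 2.0 4.0 2.5
   vertex 0.5 1.5 4.0
   vertex 4.0 5.0 3.0
  endloop
 endfacet
 facet normal -0.267 0.802 -0.535
  outer loop
   vertex 2.0 4.0 2.5
   vertex 4.0 5.0 3.0
   vertex 4.5 3.5 0.5
  endloop
 endfacet
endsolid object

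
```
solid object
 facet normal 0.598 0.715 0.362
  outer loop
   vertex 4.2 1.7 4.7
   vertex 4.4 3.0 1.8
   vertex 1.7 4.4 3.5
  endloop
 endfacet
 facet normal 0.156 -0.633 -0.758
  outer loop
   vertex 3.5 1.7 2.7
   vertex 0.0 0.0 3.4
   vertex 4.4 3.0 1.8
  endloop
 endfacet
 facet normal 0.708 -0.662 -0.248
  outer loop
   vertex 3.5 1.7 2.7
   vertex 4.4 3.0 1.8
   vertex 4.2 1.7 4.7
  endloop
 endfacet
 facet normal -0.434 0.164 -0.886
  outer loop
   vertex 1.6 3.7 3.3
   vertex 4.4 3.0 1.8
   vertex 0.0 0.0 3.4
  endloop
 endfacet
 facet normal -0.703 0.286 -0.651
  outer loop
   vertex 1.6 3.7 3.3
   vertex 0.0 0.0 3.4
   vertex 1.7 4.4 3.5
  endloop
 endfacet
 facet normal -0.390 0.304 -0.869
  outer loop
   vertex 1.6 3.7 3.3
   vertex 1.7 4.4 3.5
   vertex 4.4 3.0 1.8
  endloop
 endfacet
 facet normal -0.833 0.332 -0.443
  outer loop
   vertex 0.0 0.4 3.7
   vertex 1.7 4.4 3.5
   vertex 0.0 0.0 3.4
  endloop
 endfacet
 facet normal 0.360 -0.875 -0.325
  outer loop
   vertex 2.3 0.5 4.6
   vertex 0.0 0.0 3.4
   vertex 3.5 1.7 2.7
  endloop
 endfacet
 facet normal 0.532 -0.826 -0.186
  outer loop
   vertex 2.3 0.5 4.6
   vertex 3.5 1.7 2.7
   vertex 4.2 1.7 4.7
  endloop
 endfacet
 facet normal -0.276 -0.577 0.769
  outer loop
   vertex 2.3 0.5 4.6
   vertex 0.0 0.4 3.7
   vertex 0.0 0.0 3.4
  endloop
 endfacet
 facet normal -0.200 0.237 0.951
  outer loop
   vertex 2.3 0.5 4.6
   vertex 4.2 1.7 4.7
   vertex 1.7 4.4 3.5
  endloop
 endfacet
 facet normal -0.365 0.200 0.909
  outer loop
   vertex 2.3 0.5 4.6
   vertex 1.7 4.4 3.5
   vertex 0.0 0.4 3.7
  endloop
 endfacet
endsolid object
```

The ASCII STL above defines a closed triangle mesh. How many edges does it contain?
18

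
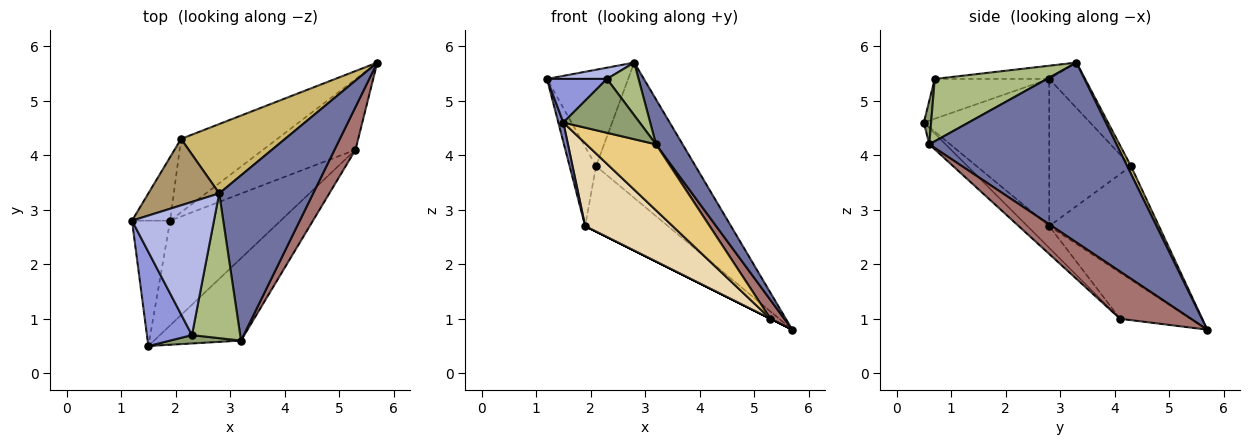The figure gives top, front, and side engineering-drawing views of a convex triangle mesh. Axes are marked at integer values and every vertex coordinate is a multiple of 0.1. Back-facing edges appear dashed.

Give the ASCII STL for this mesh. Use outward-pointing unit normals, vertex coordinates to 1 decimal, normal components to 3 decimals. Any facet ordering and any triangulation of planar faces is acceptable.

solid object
 facet normal 0.879 -0.125 0.459
  outer loop
   vertex 3.2 0.6 4.2
   vertex 5.7 5.7 0.8
   vertex 2.8 3.3 5.7
  endloop
 endfacet
 facet normal -0.967 -0.039 -0.251
  outer loop
   vertex 1.9 2.8 2.7
   vertex 1.5 0.5 4.6
   vertex 1.2 2.8 5.4
  endloop
 endfacet
 facet normal -0.626 -0.328 0.708
  outer loop
   vertex 2.3 0.7 5.4
   vertex 1.2 2.8 5.4
   vertex 1.5 0.5 4.6
  endloop
 endfacet
 facet normal -0.159 -0.083 0.984
  outer loop
   vertex 2.3 0.7 5.4
   vertex 2.8 3.3 5.7
   vertex 1.2 2.8 5.4
  endloop
 endfacet
 facet normal 0.094 -0.984 0.152
  outer loop
   vertex 2.3 0.7 5.4
   vertex 1.5 0.5 4.6
   vertex 3.2 0.6 4.2
  endloop
 endfacet
 facet normal 0.772 -0.217 0.597
  outer loop
   vertex 2.3 0.7 5.4
   vertex 3.2 0.6 4.2
   vertex 2.8 3.3 5.7
  endloop
 endfacet
 facet normal -0.924 0.299 -0.239
  outer loop
   vertex 2.1 4.3 3.8
   vertex 1.9 2.8 2.7
   vertex 1.2 2.8 5.4
  endloop
 endfacet
 facet normal -0.661 0.499 -0.560
  outer loop
   vertex 2.1 4.3 3.8
   vertex 5.7 5.7 0.8
   vertex 1.9 2.8 2.7
  endloop
 endfacet
 facet normal -0.342 0.774 0.533
  outer loop
   vertex 2.1 4.3 3.8
   vertex 1.2 2.8 5.4
   vertex 2.8 3.3 5.7
  endloop
 endfacet
 facet normal 0.034 0.889 0.456
  outer loop
   vertex 2.1 4.3 3.8
   vertex 2.8 3.3 5.7
   vertex 5.7 5.7 0.8
  endloop
 endfacet
 facet normal -0.145 -0.619 -0.772
  outer loop
   vertex 5.3 4.1 1.0
   vertex 3.2 0.6 4.2
   vertex 1.5 0.5 4.6
  endloop
 endfacet
 facet normal -0.153 -0.613 -0.775
  outer loop
   vertex 5.3 4.1 1.0
   vertex 1.5 0.5 4.6
   vertex 1.9 2.8 2.7
  endloop
 endfacet
 facet normal 0.900 -0.175 0.399
  outer loop
   vertex 5.3 4.1 1.0
   vertex 5.7 5.7 0.8
   vertex 3.2 0.6 4.2
  endloop
 endfacet
 facet normal -0.447 0.000 -0.894
  outer loop
   vertex 5.3 4.1 1.0
   vertex 1.9 2.8 2.7
   vertex 5.7 5.7 0.8
  endloop
 endfacet
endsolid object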